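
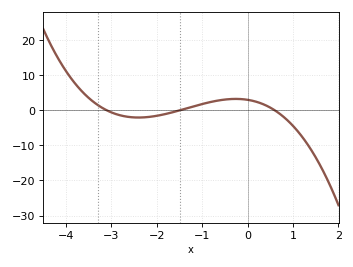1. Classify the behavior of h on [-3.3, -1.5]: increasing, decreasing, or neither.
neither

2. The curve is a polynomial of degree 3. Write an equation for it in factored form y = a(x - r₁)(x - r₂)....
y = -1.08(x + 3.1)(x + 1.5)(x - 0.6)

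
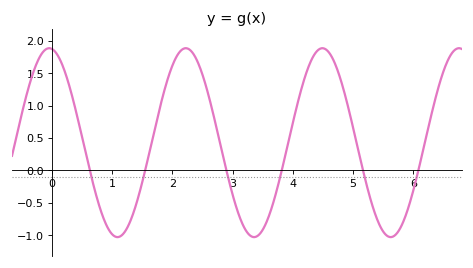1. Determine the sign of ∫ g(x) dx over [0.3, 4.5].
positive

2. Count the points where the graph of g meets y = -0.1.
6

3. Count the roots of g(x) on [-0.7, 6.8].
6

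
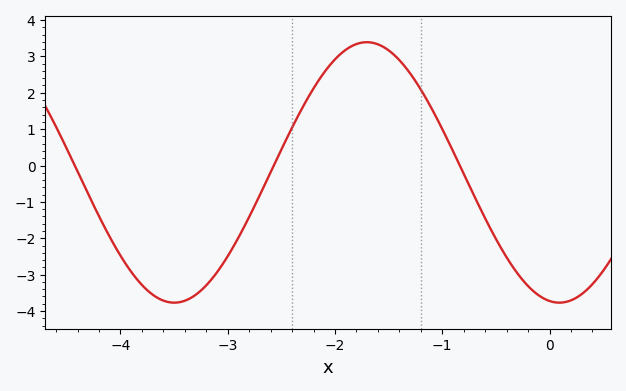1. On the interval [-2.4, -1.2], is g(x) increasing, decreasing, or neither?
neither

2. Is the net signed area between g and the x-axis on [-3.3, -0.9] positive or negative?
positive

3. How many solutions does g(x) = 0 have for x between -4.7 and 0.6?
3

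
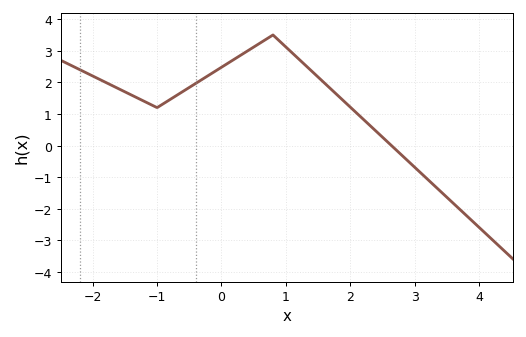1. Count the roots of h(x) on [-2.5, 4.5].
1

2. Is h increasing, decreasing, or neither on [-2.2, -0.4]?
neither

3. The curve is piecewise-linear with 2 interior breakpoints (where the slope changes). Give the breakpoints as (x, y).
(-1, 1.2); (0.8, 3.5)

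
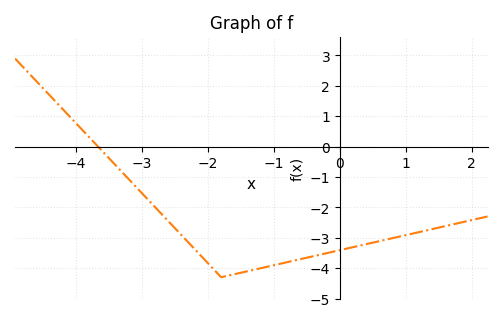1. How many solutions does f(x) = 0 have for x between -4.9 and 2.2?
1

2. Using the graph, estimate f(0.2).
-3.31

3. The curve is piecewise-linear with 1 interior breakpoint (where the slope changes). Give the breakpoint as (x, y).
(-1.8, -4.3)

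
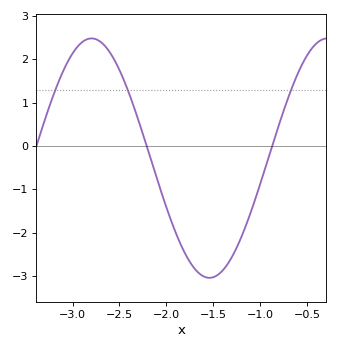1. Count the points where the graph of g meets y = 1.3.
3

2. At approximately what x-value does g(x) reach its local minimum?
-1.54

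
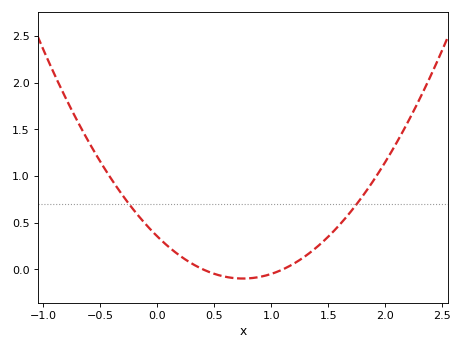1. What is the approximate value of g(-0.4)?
0.96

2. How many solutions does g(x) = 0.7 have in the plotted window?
2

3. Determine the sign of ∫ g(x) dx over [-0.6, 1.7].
positive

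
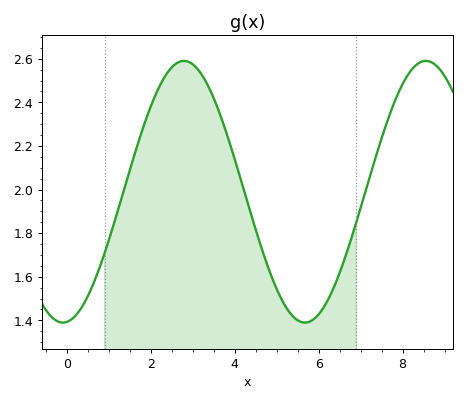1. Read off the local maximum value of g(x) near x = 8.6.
2.59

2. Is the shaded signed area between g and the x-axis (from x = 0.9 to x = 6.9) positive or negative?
positive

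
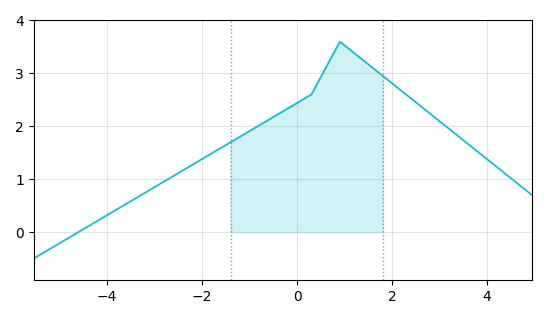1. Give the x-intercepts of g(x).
-4.6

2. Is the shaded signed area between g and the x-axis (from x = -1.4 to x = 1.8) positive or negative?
positive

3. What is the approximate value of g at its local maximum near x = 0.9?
3.6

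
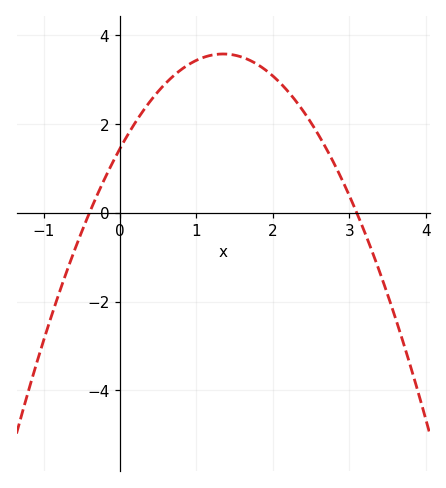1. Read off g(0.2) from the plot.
2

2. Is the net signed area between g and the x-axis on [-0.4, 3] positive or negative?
positive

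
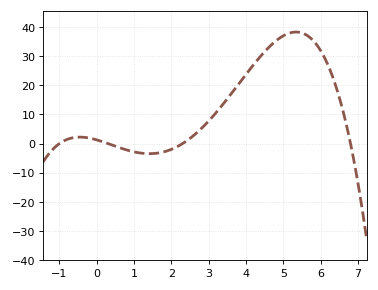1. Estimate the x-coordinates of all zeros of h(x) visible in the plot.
-1, 0.2, 2.2, 6.8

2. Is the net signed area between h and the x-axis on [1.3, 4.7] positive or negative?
positive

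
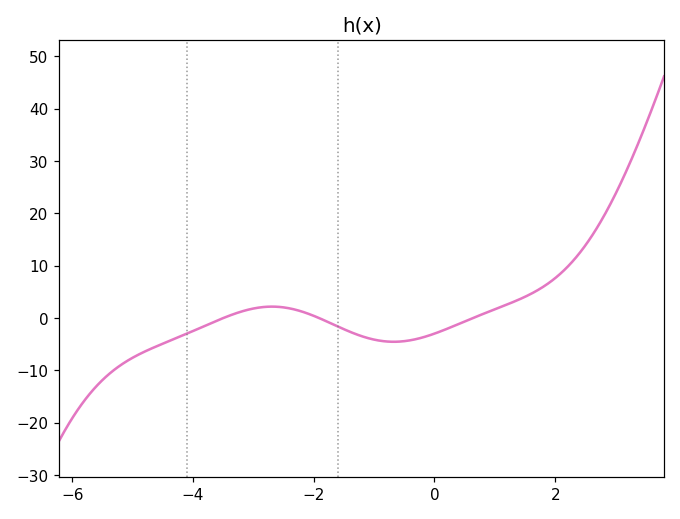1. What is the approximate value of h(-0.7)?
-4.53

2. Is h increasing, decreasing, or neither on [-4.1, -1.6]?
neither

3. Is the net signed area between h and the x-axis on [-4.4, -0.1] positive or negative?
negative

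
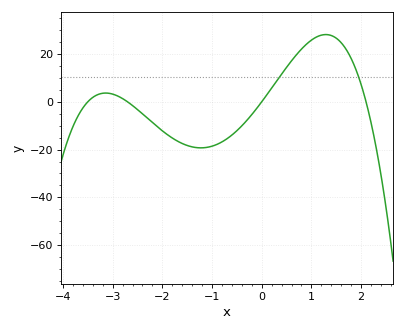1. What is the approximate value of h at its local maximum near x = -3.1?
4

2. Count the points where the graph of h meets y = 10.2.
2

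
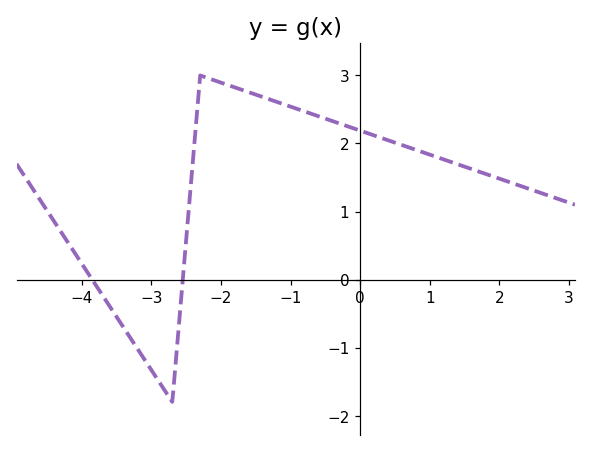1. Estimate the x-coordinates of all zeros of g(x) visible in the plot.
-3.85, -2.55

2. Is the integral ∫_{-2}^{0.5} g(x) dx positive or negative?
positive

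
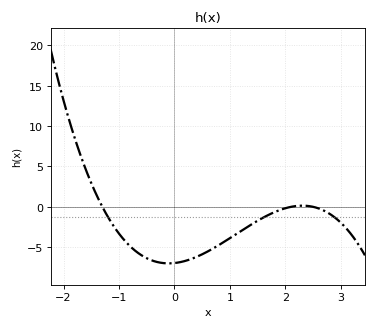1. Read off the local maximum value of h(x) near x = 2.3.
0.147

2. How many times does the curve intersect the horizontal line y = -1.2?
3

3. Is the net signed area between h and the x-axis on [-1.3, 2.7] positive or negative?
negative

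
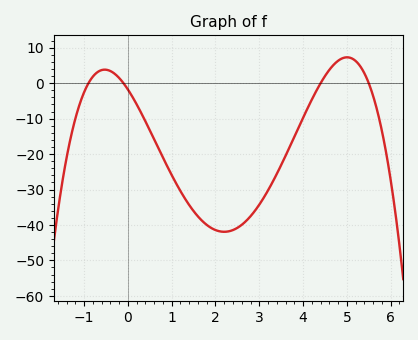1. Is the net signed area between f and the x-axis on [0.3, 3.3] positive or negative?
negative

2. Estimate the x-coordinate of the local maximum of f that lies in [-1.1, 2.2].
-0.6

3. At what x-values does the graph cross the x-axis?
-1, 0, 4.4, 5.4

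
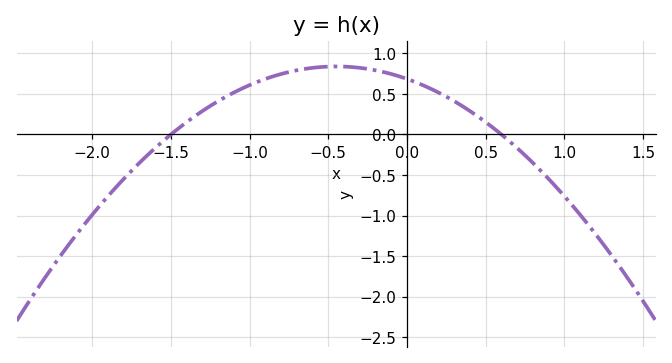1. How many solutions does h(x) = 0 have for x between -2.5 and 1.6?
2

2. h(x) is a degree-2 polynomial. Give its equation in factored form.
y = -0.76(x + 1.5)(x - 0.6)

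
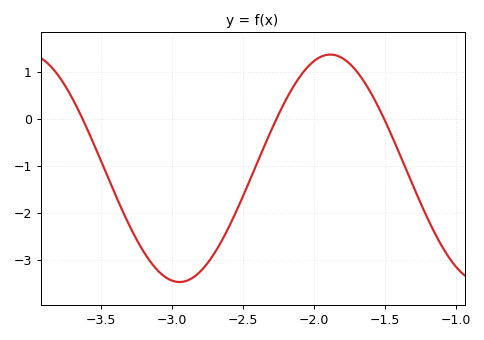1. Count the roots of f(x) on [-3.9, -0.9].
3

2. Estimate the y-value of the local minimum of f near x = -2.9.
-3.5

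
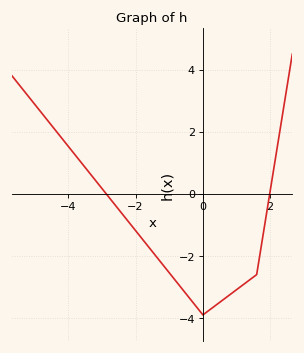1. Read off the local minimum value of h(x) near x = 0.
-3.9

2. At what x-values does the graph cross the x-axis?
-2.87, 1.99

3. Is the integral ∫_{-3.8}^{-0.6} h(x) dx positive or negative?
negative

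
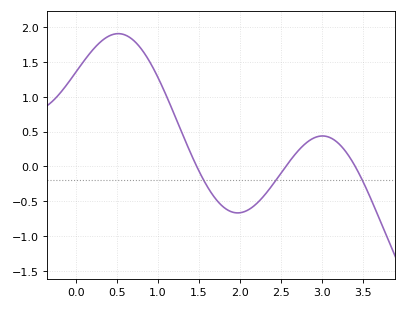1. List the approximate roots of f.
1.5, 2.6, 3.4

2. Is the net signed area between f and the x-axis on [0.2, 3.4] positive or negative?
positive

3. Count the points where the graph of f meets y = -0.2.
3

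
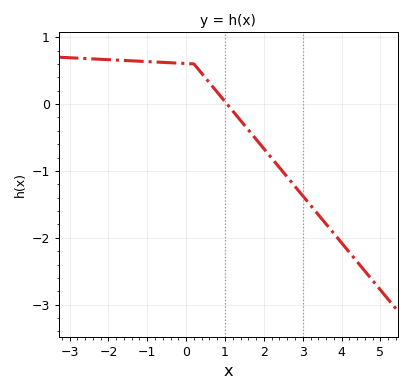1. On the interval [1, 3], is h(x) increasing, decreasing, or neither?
decreasing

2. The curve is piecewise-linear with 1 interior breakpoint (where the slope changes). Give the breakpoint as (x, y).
(0.2, 0.6)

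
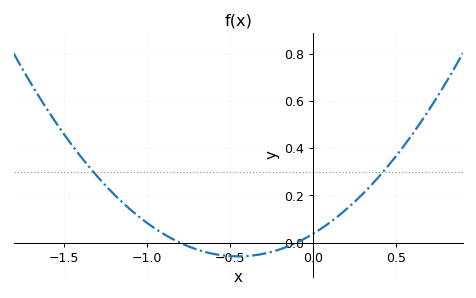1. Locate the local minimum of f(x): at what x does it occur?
-0.45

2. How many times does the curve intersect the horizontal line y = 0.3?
2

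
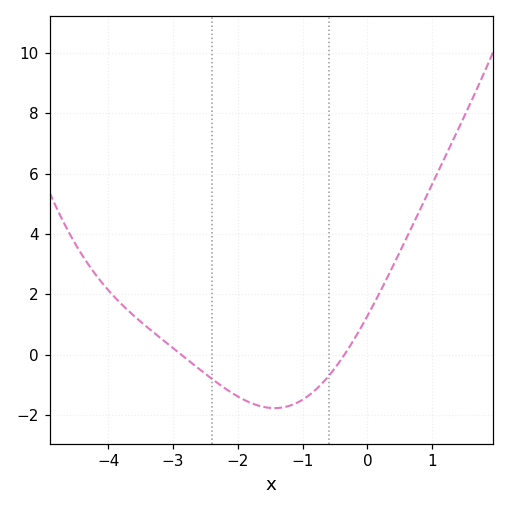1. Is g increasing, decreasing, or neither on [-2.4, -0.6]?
neither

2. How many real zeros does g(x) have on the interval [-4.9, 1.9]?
2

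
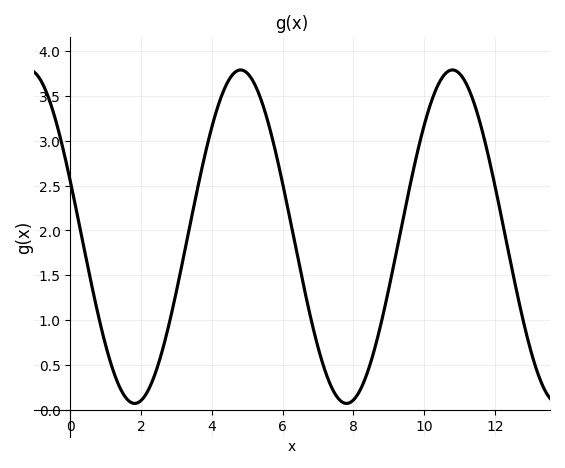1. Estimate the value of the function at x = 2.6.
0.66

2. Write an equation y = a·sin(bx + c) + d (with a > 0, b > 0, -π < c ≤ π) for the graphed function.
y = 1.86sin(1.05x + 2.8) + 1.93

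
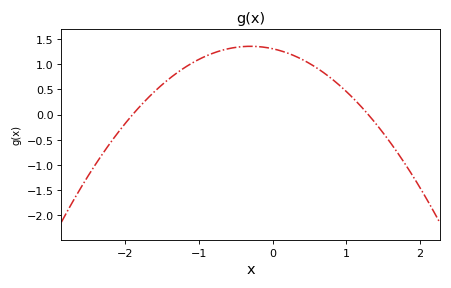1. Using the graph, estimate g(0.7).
0.85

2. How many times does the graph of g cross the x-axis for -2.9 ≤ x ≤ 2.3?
2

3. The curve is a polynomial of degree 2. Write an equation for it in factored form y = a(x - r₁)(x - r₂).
y = -0.53(x + 1.9)(x - 1.3)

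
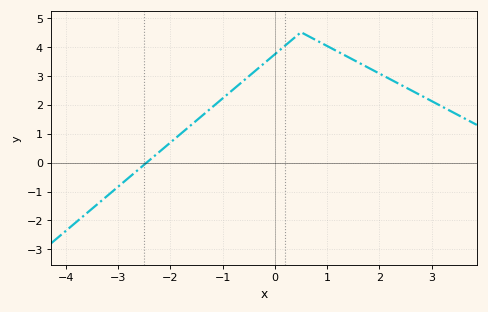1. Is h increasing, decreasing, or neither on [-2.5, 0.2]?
increasing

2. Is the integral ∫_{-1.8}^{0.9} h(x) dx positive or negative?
positive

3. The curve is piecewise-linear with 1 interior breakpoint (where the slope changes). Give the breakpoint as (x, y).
(0.5, 4.5)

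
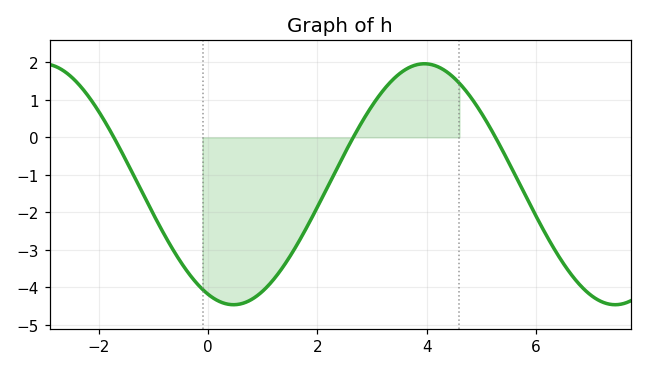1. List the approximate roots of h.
-1.72, 2.66, 5.26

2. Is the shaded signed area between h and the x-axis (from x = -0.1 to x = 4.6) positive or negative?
negative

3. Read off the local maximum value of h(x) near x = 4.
1.96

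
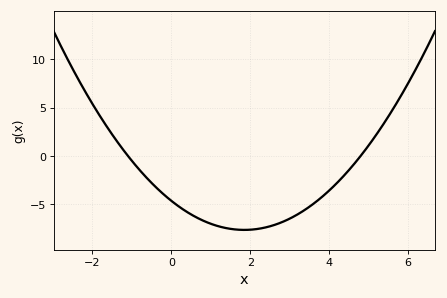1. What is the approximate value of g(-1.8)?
4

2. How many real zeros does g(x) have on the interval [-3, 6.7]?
2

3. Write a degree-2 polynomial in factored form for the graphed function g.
y = 0.88(x + 1.1)(x - 4.8)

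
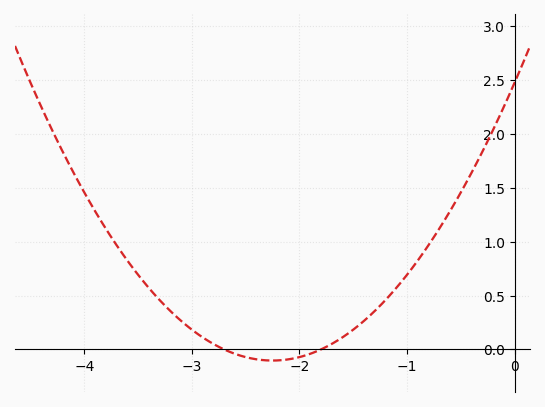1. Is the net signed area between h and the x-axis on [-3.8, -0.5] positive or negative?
positive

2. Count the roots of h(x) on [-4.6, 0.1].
2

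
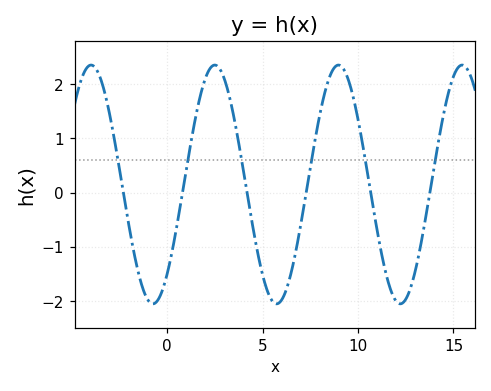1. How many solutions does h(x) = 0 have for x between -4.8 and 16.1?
6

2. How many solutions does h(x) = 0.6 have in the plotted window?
6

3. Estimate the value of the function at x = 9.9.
1.52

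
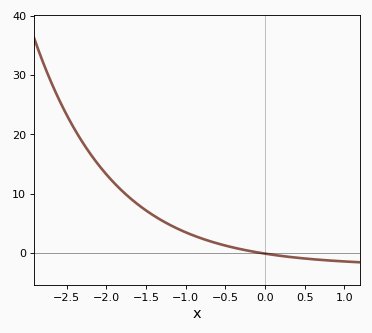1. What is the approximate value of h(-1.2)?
4.77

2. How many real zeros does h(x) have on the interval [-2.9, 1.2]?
1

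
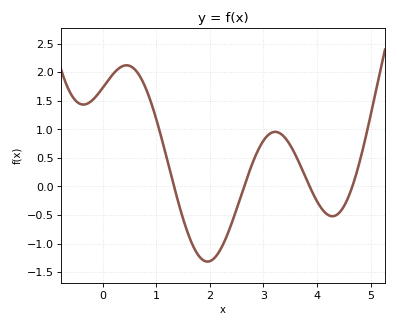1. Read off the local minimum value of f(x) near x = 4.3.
-0.521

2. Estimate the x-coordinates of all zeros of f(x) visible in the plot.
1.33, 2.64, 3.86, 4.66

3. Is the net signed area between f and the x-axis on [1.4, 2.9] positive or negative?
negative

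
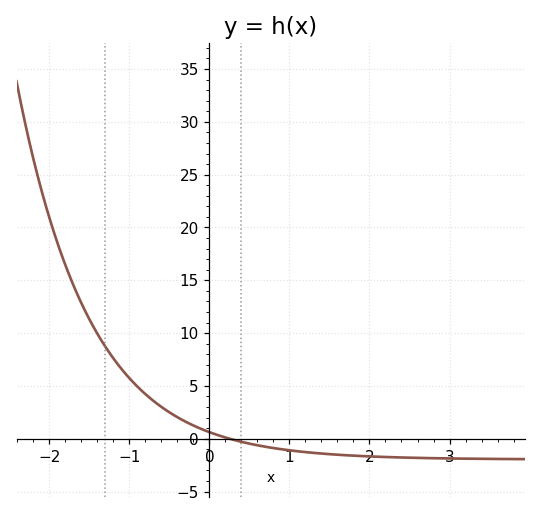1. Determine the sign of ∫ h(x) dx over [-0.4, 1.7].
negative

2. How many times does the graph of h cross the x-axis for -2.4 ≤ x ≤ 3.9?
1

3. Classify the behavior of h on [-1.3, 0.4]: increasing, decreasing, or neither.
decreasing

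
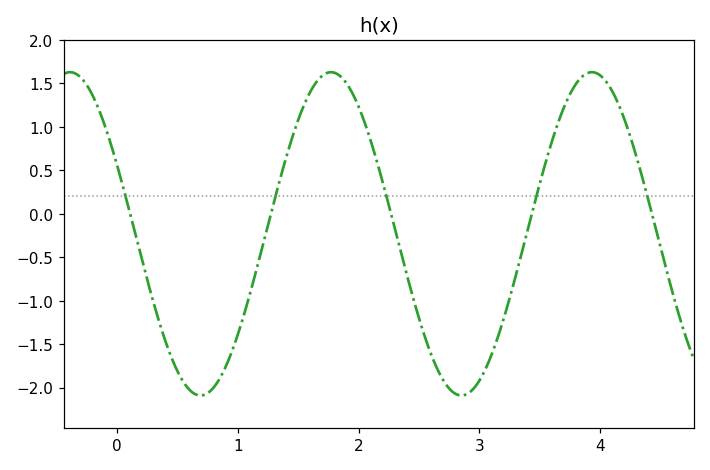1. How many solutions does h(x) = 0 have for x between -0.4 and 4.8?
5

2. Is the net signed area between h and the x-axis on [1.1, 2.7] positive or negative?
positive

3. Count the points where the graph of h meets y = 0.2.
5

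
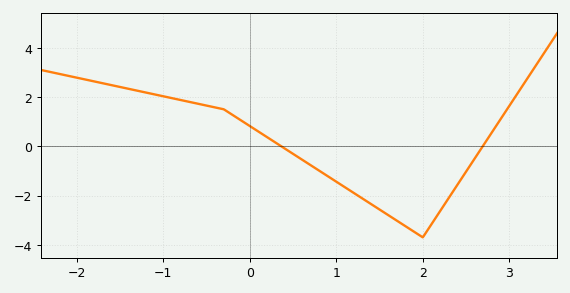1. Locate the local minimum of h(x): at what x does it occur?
2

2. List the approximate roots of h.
0.4, 2.7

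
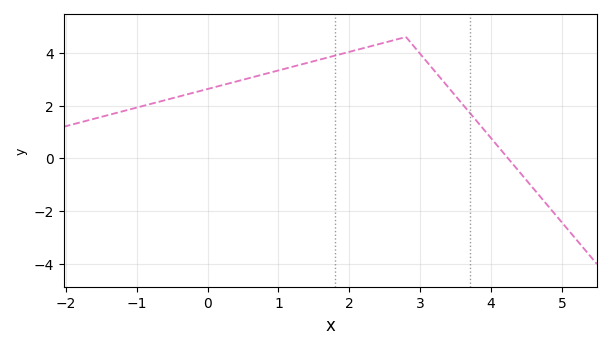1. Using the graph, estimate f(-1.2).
1.79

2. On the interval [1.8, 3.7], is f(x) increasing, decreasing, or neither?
neither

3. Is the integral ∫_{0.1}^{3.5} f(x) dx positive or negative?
positive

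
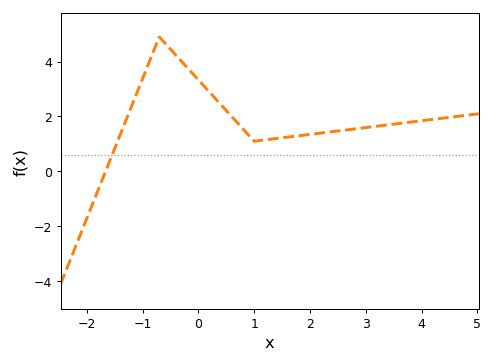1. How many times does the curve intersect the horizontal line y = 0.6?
1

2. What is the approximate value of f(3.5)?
1.72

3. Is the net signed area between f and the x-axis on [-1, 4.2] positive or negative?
positive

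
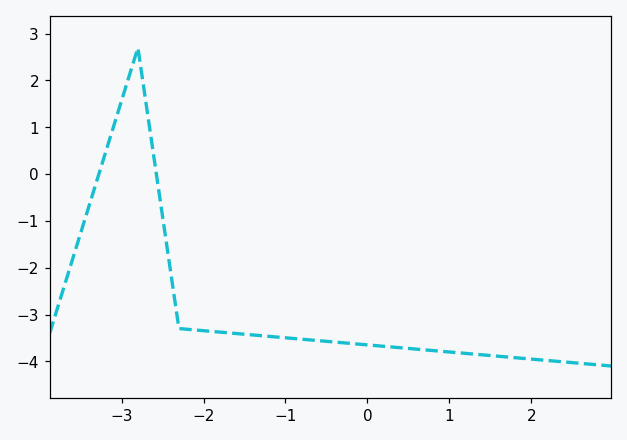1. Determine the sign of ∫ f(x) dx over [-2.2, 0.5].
negative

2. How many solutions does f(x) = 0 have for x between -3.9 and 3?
2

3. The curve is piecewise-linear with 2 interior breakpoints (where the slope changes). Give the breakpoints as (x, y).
(-2.8, 2.7); (-2.3, -3.3)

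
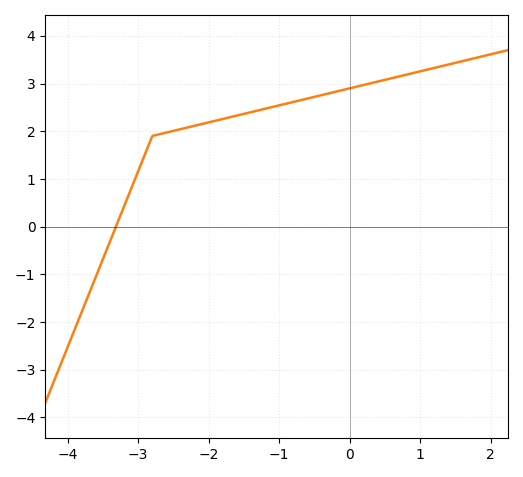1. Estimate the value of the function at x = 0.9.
3.22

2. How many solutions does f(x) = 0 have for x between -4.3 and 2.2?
1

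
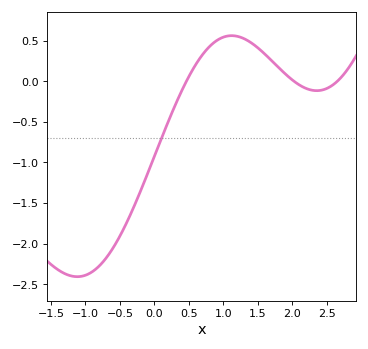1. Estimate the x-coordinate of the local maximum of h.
1.12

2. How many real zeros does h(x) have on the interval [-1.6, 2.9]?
3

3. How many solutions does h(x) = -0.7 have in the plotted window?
1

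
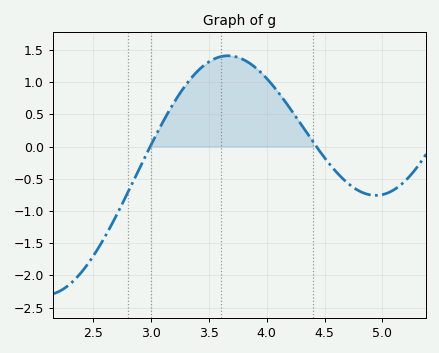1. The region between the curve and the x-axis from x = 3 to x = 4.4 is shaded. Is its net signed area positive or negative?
positive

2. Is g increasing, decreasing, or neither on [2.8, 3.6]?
increasing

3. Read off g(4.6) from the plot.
-0.4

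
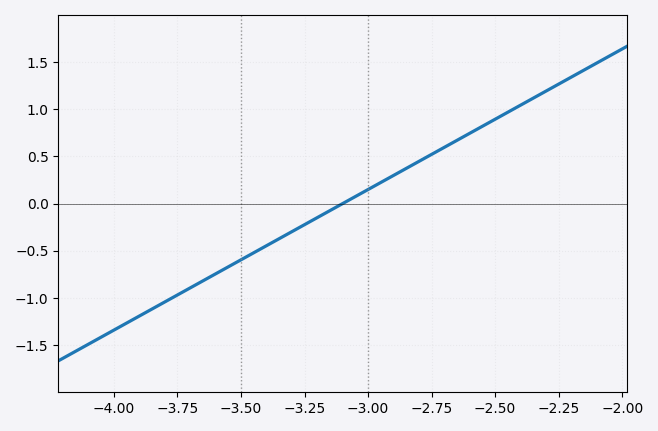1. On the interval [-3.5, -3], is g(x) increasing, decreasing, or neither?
increasing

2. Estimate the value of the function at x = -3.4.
-0.45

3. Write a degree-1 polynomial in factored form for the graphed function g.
y = 1.49(x + 3.1)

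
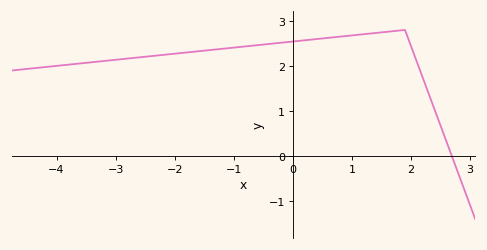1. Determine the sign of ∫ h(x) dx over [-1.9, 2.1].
positive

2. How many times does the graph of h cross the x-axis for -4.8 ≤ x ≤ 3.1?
1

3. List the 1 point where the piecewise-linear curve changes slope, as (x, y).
(1.9, 2.8)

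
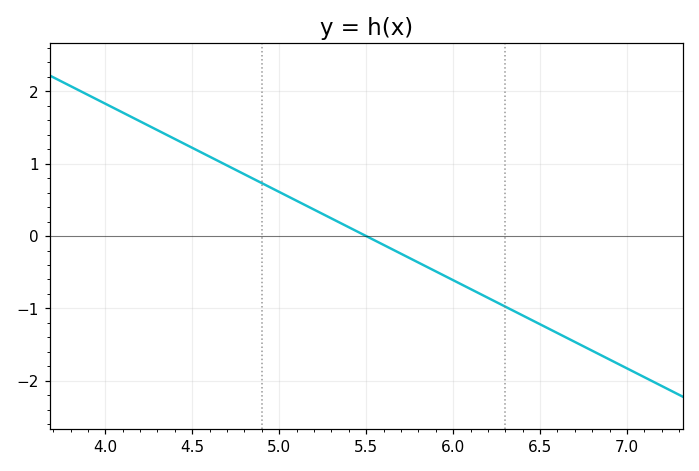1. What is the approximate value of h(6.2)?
-0.9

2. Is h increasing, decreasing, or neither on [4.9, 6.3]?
decreasing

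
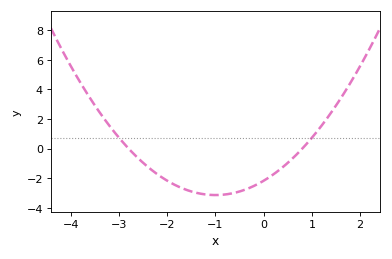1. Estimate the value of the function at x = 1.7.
4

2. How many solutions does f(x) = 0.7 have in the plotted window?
2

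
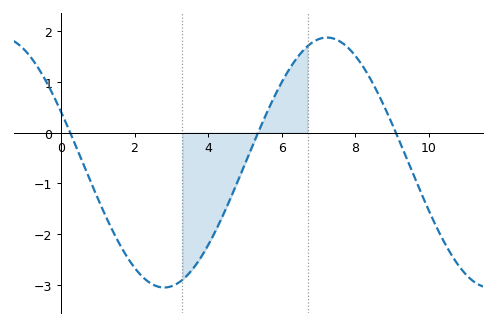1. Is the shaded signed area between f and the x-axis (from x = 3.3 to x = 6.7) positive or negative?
negative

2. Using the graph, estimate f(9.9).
-1.4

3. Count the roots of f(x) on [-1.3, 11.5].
3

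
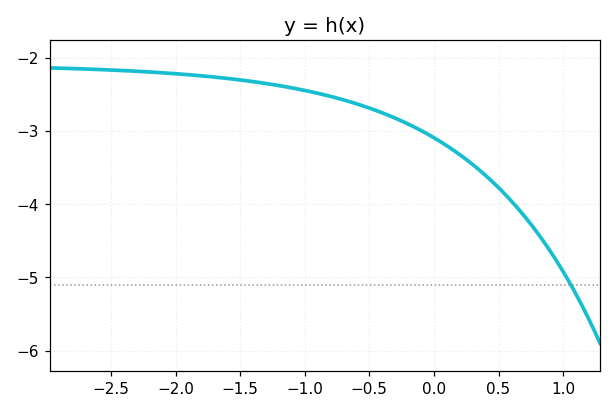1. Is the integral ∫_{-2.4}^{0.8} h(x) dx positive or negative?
negative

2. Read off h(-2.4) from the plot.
-2.2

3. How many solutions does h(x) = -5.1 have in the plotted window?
1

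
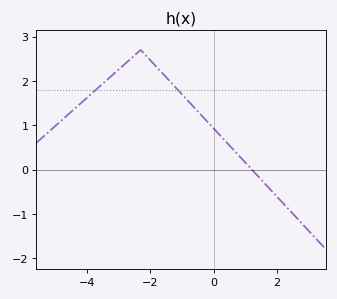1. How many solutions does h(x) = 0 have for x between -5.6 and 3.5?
1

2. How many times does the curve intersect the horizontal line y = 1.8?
2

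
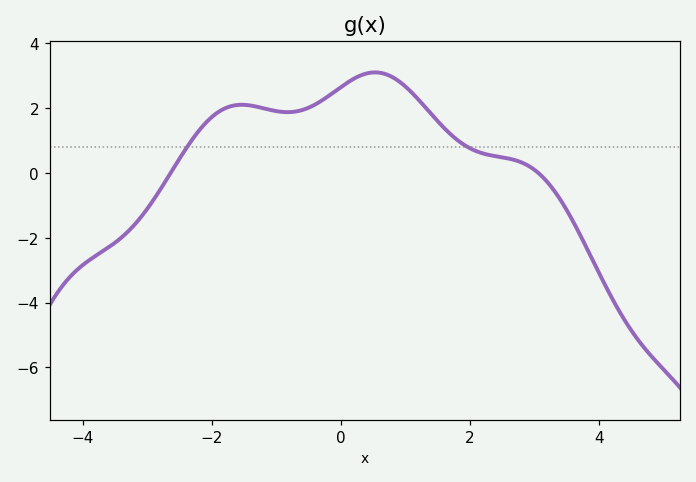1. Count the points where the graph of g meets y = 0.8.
2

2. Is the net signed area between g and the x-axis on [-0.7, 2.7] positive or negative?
positive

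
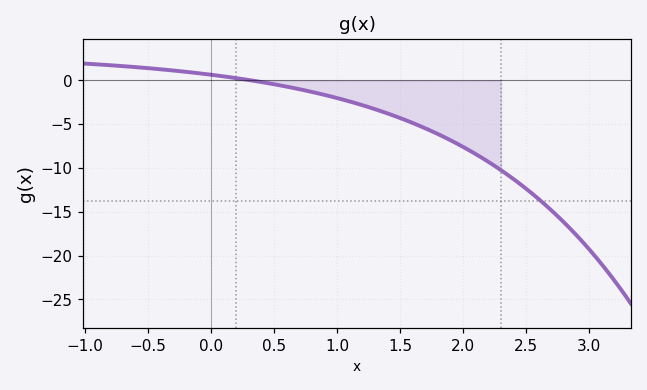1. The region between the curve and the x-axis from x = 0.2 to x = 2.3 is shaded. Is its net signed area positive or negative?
negative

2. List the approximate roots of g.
0.32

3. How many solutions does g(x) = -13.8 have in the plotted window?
1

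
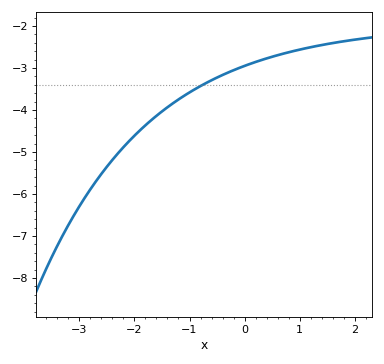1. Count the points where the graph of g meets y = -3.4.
1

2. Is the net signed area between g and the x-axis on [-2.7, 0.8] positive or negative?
negative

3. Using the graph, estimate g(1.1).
-2.53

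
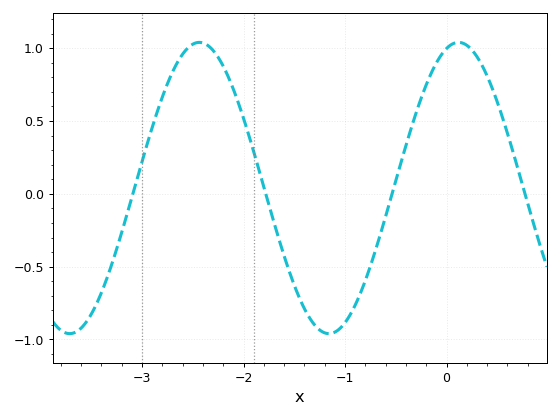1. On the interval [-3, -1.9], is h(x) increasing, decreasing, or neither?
neither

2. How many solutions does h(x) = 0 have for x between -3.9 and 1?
4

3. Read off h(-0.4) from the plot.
0.332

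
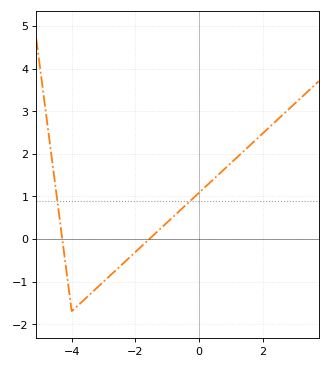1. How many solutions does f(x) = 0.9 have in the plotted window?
2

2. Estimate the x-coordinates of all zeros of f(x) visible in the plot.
-4.2, -1.6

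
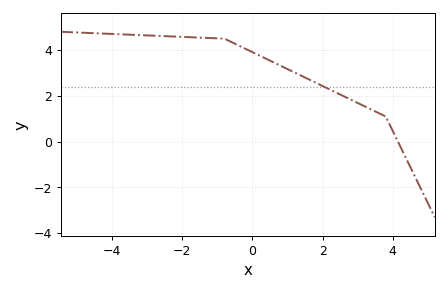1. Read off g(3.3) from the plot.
1.47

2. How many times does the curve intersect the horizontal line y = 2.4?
1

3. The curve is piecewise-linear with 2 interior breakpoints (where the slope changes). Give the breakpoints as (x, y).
(-0.8, 4.5); (3.8, 1.1)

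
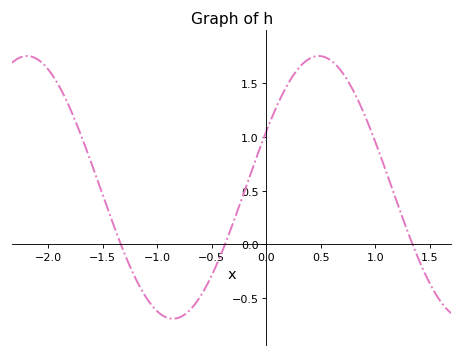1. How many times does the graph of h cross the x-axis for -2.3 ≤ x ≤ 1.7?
3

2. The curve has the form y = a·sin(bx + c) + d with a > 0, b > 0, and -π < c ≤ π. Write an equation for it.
y = 1.22sin(2.4x + 0.44) + 0.53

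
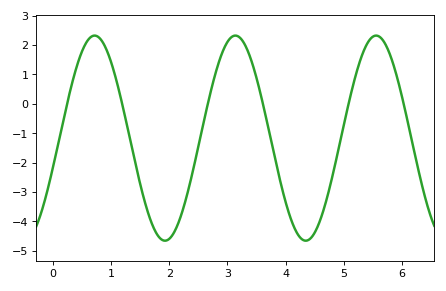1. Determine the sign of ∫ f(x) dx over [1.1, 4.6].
negative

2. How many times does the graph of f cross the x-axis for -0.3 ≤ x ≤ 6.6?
6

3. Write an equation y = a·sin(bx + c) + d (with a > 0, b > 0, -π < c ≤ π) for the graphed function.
y = 3.49sin(2.6x - 0.3) - 1.17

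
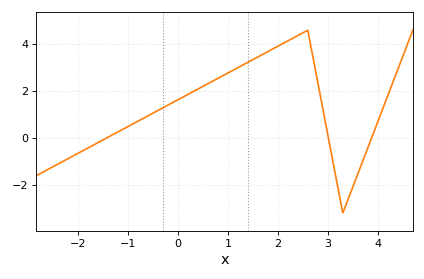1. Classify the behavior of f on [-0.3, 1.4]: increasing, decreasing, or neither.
increasing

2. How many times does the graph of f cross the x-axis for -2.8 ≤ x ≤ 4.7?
3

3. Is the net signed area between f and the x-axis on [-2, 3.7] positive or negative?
positive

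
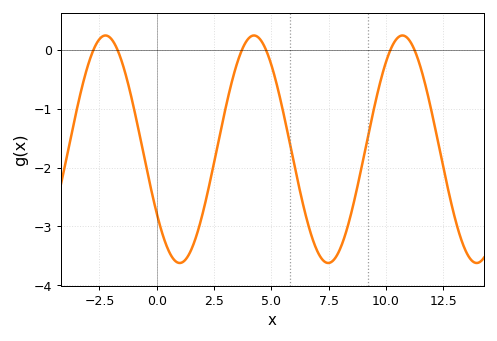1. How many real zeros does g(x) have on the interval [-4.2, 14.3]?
6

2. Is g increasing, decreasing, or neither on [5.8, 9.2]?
neither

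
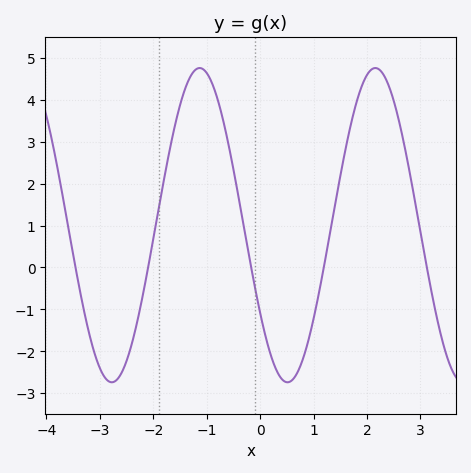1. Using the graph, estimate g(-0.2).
0.2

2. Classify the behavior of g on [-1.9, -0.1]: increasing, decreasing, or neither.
neither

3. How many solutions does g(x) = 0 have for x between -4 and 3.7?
5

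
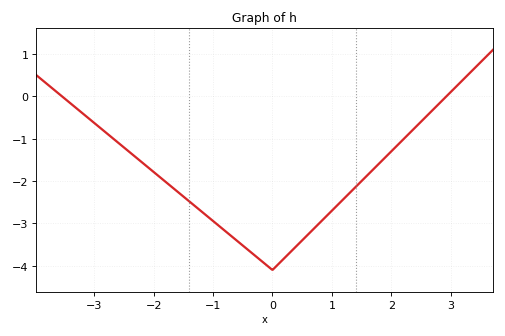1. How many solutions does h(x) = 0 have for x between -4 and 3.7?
2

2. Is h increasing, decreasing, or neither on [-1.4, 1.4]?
neither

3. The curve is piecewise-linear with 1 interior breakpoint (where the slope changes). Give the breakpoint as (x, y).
(0, -4.1)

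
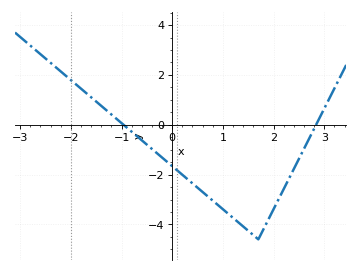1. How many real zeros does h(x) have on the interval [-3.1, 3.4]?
2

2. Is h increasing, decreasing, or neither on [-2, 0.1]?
decreasing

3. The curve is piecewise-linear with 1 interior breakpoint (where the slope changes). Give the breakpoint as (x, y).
(1.7, -4.6)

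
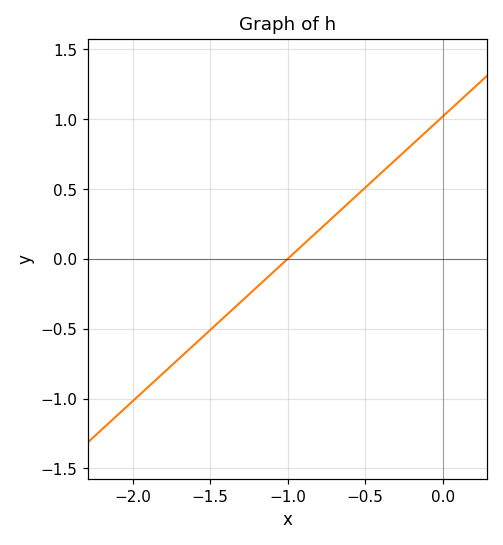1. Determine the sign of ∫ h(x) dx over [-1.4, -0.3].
positive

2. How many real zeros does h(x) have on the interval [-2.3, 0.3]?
1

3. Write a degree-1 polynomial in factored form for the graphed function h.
y = 1.02(x + 1)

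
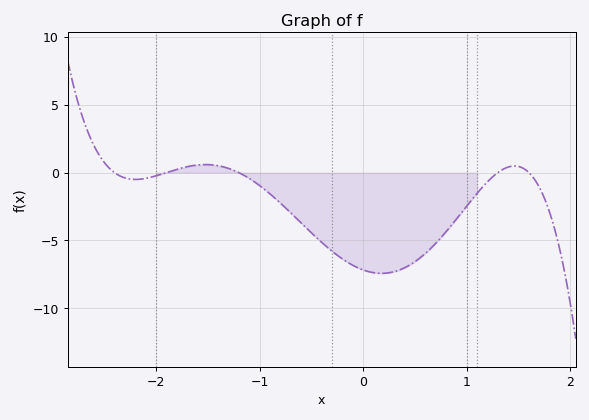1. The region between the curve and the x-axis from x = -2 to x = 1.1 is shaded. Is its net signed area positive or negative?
negative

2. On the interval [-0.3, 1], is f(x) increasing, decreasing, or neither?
neither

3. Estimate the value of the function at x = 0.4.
-7.01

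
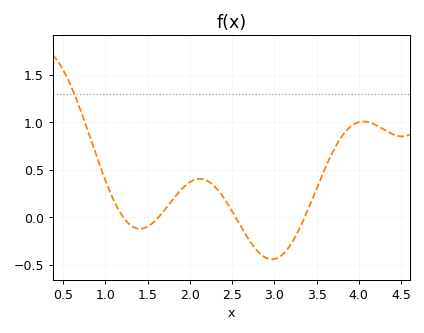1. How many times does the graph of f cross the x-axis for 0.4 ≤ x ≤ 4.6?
4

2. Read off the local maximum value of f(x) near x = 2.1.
0.404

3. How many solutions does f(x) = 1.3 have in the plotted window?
1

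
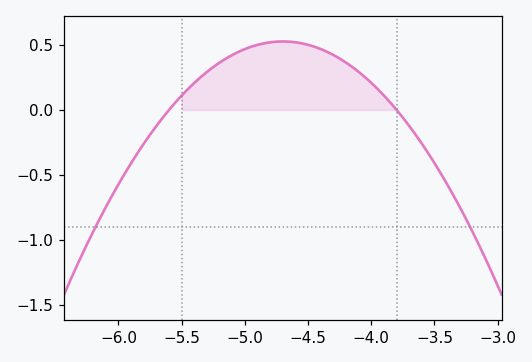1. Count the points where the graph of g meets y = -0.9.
2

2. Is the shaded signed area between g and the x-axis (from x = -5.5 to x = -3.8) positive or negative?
positive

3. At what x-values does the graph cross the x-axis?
-5.6, -3.8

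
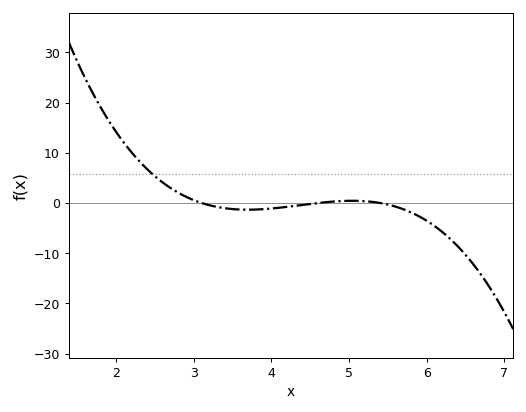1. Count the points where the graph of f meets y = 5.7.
1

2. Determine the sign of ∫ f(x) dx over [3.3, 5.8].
negative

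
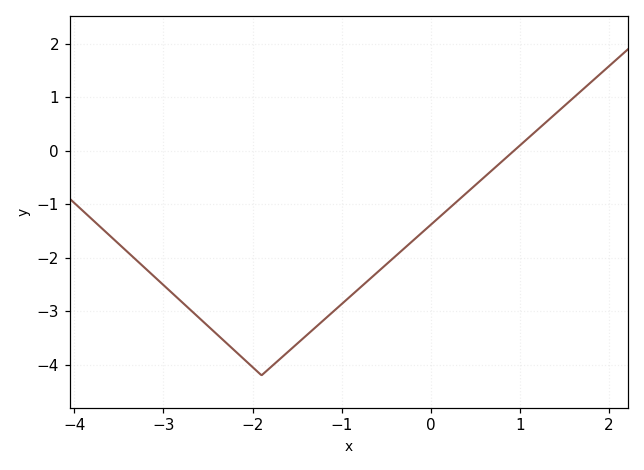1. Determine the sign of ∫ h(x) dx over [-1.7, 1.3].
negative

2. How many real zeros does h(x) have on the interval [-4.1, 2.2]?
1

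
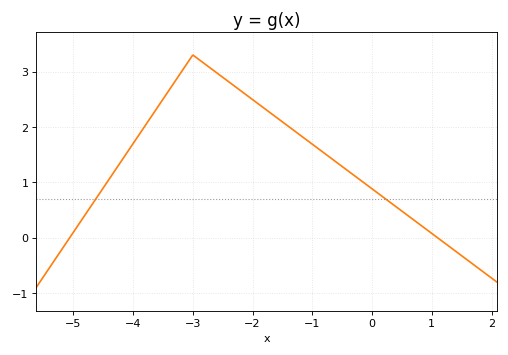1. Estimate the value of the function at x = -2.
2.49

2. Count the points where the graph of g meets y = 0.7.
2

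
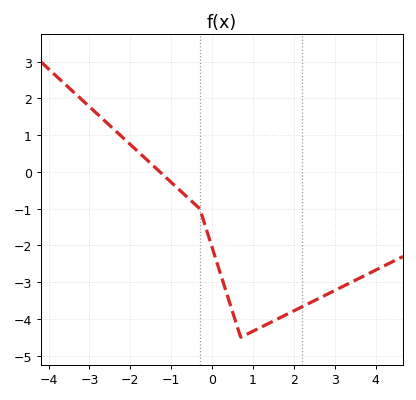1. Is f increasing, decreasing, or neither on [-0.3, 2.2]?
neither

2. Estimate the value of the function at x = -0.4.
-0.897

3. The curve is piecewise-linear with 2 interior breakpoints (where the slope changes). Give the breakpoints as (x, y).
(-0.3, -1); (0.7, -4.5)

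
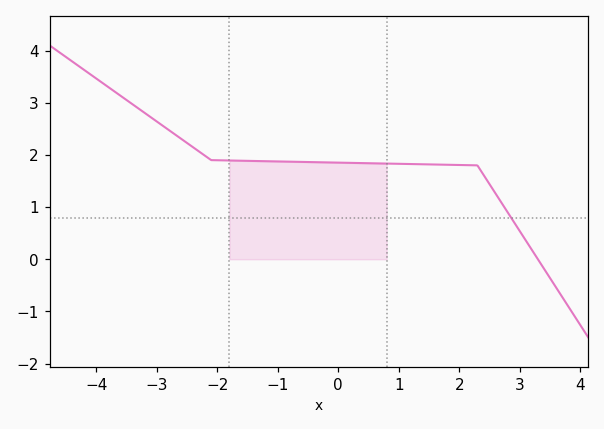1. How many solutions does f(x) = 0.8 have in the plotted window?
1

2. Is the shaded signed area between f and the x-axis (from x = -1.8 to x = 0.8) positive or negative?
positive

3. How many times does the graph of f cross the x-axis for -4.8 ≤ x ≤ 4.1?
1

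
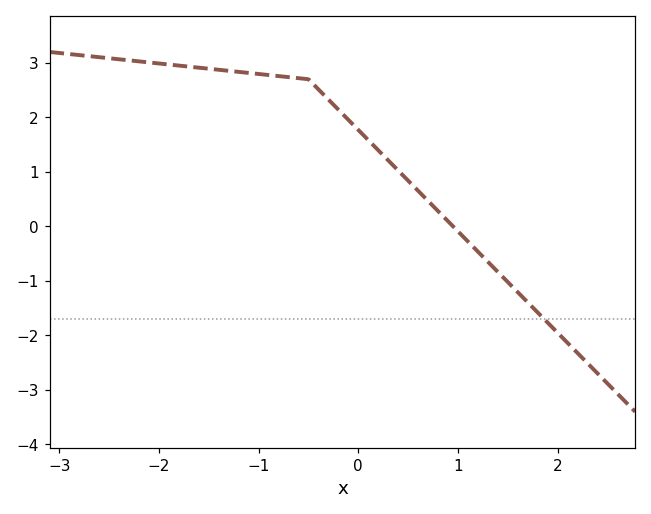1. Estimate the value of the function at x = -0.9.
2.78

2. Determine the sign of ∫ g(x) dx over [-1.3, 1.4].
positive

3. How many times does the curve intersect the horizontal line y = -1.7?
1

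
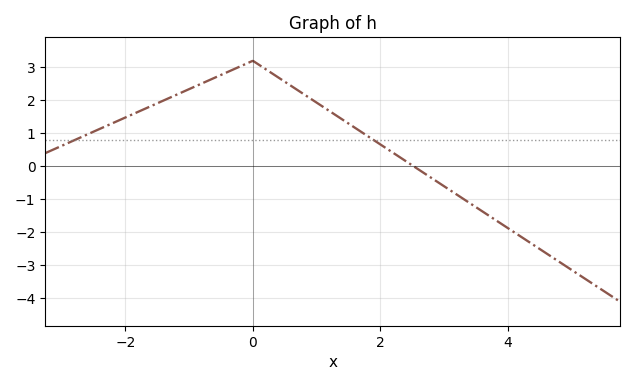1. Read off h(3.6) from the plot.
-1.4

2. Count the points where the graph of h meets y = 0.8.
2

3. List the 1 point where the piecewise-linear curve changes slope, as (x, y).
(0, 3.2)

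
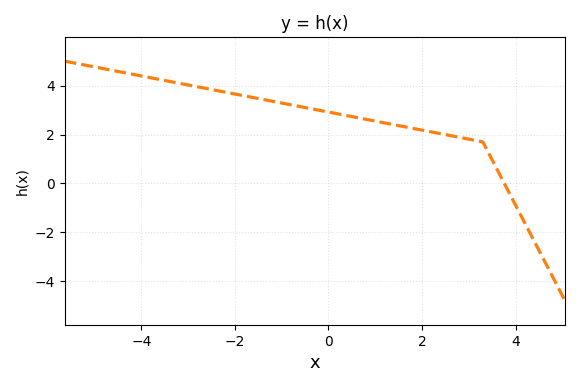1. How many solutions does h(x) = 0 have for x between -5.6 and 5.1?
1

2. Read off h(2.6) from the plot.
1.96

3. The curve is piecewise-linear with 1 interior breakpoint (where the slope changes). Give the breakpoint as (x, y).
(3.3, 1.7)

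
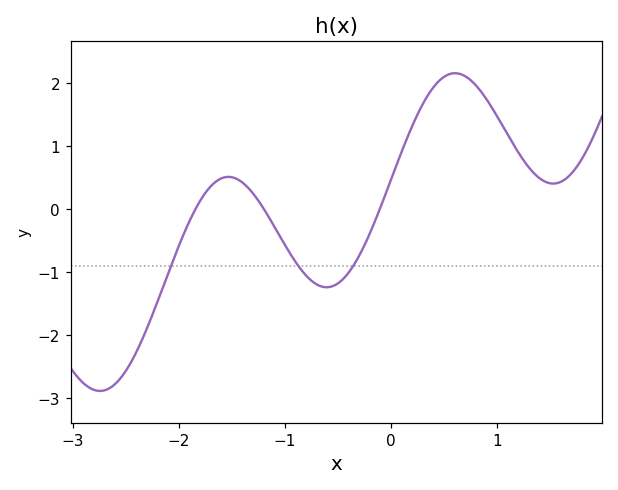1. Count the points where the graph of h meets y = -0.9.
3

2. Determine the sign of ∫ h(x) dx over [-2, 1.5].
positive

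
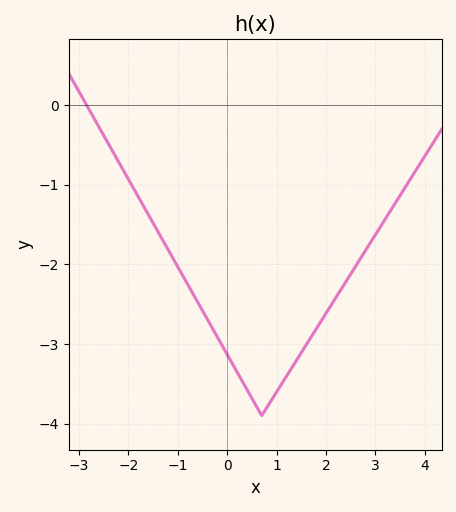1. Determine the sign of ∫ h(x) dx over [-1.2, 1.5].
negative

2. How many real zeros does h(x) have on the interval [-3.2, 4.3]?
1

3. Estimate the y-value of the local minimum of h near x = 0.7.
-3.9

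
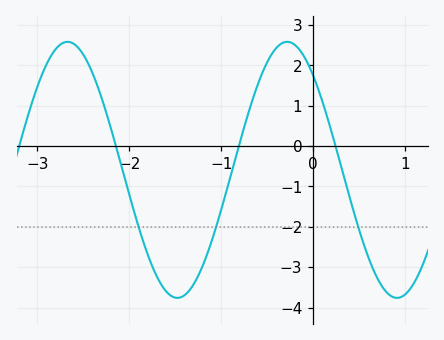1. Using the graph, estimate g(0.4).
-1.3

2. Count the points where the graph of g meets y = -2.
3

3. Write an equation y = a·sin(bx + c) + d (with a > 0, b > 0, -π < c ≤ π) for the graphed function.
y = 3.17sin(2.6x + 2.3) - 0.59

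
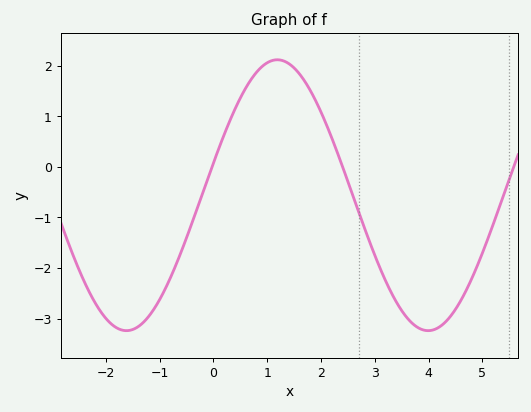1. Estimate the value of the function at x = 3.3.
-2.5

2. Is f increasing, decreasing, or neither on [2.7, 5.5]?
neither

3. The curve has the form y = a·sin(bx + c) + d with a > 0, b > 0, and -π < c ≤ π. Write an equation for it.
y = 2.68sin(1.1x + 0.24) - 0.56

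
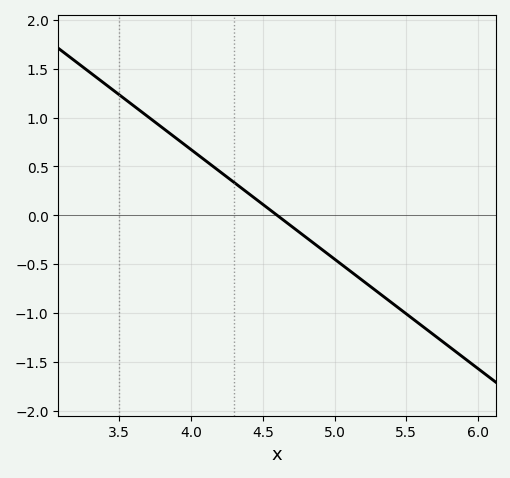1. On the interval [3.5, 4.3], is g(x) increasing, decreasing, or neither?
decreasing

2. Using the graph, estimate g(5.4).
-0.896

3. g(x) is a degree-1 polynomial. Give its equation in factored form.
y = -1.12(x - 4.6)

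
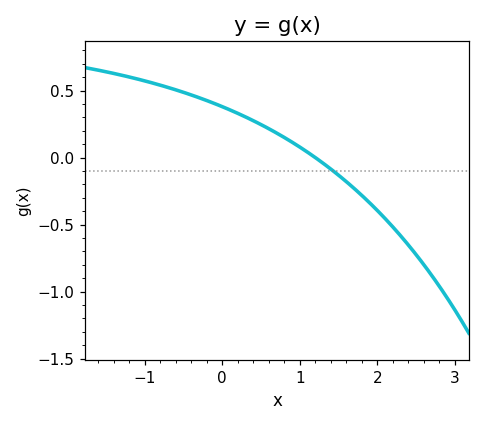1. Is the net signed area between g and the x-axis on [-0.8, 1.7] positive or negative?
positive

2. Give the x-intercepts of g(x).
1.2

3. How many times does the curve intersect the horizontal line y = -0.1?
1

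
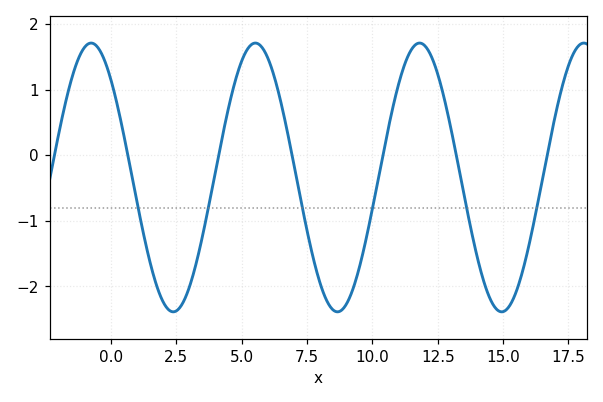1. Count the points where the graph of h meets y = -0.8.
6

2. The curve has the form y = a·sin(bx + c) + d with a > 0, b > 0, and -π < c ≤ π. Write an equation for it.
y = 2.05sin(1x + 2.3) - 0.34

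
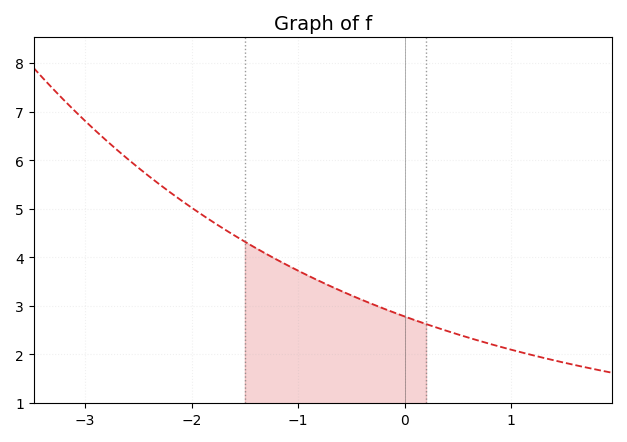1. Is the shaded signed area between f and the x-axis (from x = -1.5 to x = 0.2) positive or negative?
positive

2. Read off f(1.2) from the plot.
2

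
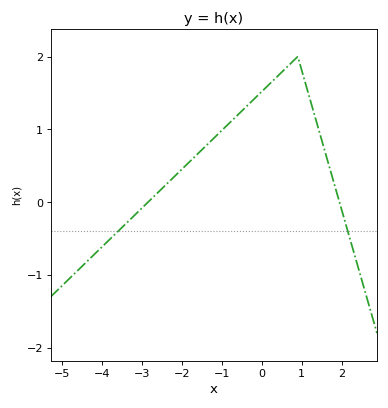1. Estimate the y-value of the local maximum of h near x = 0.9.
2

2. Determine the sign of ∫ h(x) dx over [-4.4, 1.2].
positive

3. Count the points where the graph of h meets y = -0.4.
2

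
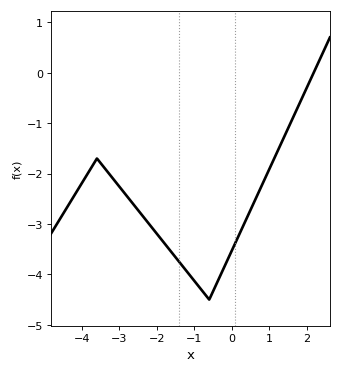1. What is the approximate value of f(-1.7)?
-3.47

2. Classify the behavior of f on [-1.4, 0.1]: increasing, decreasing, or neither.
neither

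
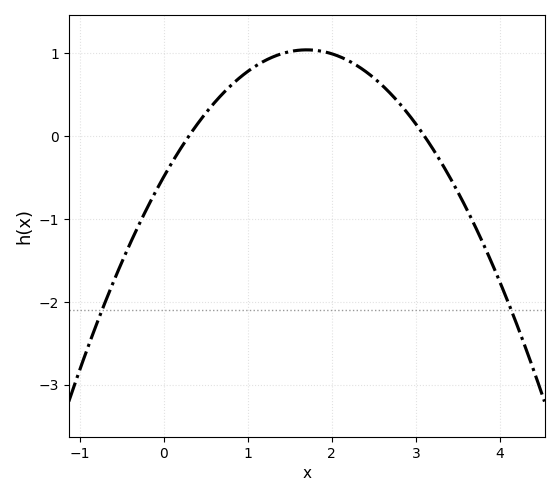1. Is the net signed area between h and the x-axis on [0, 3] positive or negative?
positive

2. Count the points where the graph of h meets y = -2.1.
2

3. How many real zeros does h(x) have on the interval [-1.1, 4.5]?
2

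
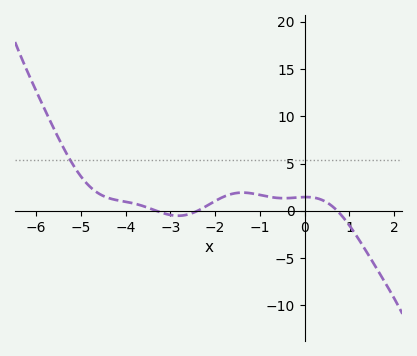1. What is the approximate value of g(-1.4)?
2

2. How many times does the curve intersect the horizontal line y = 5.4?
1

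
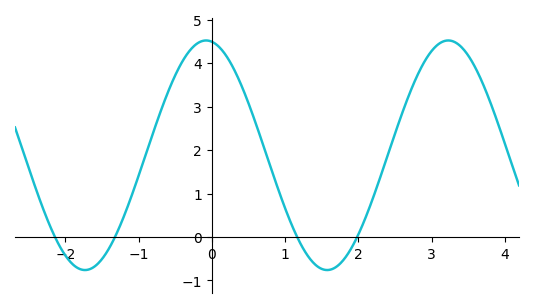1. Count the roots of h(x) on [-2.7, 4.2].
4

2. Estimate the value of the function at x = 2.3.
1.38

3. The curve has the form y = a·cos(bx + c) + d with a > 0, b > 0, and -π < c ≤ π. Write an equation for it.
y = 2.64cos(1.9x + 0.15) + 1.88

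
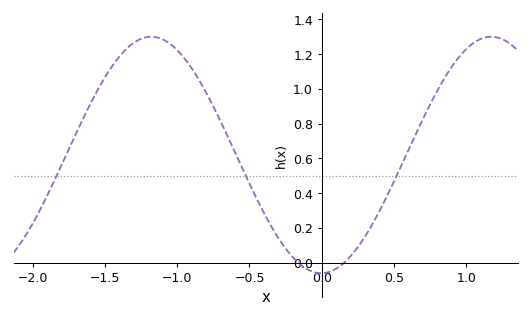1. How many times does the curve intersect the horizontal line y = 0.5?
3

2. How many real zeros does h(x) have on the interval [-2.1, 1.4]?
2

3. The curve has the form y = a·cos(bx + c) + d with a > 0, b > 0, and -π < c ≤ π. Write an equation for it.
y = 0.68cos(2.7x - 3.1) + 0.62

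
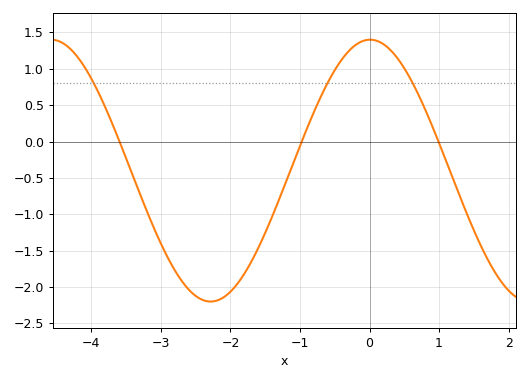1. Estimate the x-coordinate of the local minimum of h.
-2.29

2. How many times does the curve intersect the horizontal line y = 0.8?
3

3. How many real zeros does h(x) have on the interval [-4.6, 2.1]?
3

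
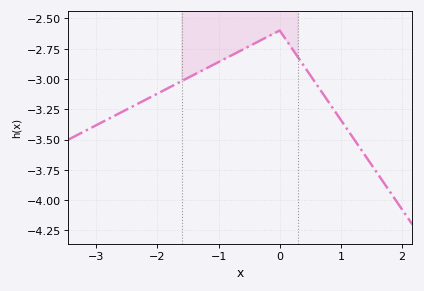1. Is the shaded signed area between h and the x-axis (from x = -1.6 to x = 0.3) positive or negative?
negative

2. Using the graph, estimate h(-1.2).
-2.91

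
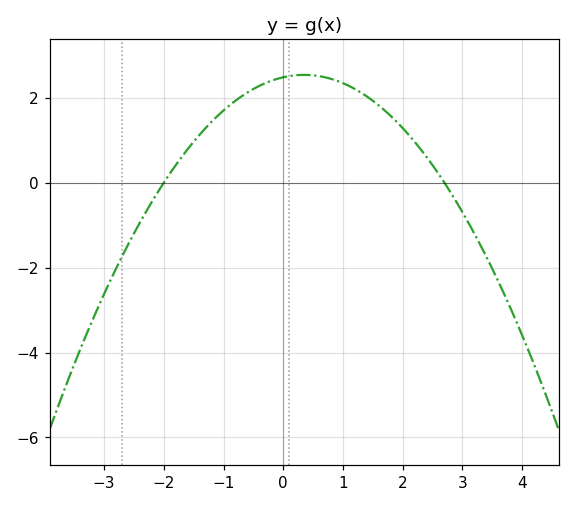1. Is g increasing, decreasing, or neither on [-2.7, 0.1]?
increasing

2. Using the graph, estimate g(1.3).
2.2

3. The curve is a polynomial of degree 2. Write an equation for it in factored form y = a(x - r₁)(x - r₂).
y = -0.46(x + 2)(x - 2.7)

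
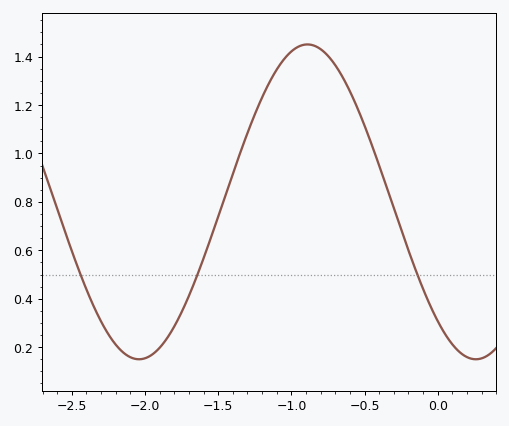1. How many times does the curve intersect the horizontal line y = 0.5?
3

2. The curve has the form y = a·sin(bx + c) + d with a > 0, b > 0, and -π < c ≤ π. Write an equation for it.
y = 0.65sin(2.73x - 2.28) + 0.8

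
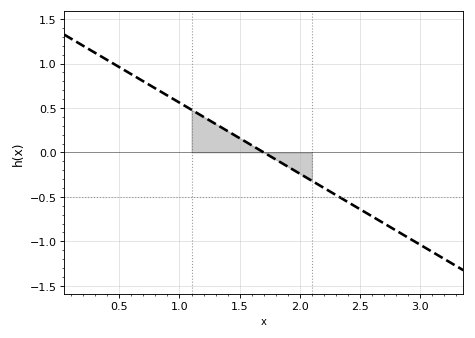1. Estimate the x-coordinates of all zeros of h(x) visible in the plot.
1.7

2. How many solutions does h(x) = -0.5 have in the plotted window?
1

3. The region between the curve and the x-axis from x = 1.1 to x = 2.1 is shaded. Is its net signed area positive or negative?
positive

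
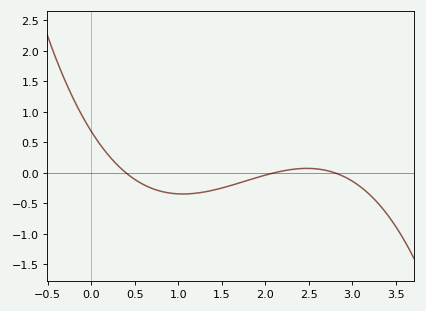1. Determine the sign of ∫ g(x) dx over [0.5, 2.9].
negative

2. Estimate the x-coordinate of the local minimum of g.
1.05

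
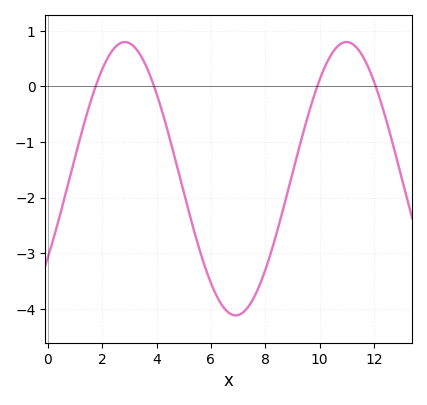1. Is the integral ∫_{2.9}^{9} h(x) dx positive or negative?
negative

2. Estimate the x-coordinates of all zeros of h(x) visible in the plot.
1.8, 4, 10, 12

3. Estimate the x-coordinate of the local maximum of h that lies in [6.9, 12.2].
11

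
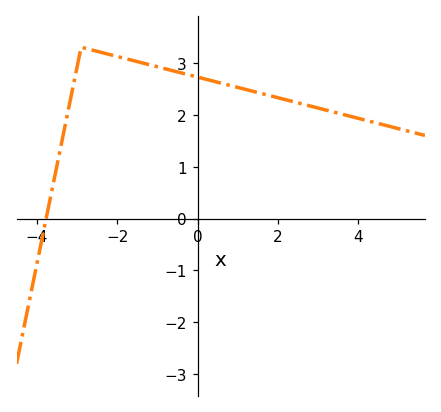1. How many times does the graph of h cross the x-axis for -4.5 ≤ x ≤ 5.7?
1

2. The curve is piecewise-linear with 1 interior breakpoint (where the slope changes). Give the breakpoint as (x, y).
(-2.9, 3.3)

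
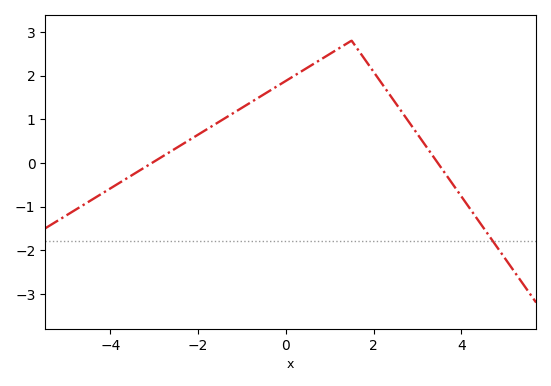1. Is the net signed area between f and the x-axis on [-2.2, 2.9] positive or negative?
positive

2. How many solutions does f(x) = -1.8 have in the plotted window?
1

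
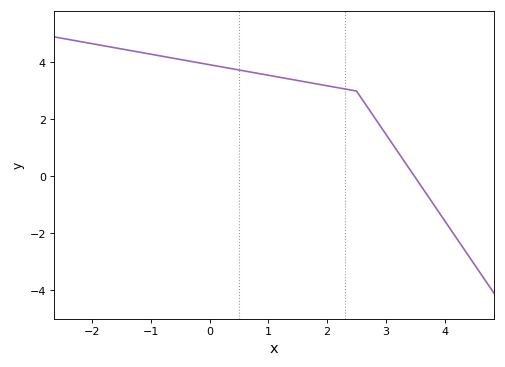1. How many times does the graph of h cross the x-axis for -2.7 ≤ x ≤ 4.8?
1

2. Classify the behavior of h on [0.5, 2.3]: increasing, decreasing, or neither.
decreasing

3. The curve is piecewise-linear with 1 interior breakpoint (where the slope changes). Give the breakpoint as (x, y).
(2.5, 3)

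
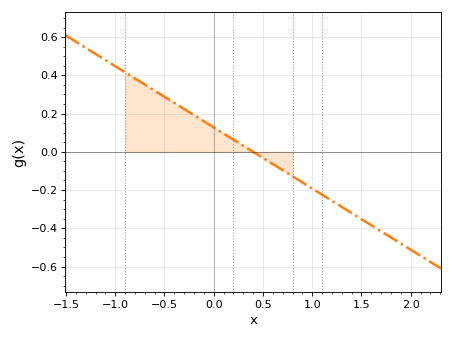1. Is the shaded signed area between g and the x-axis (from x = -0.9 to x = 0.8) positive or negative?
positive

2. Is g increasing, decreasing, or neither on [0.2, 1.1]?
decreasing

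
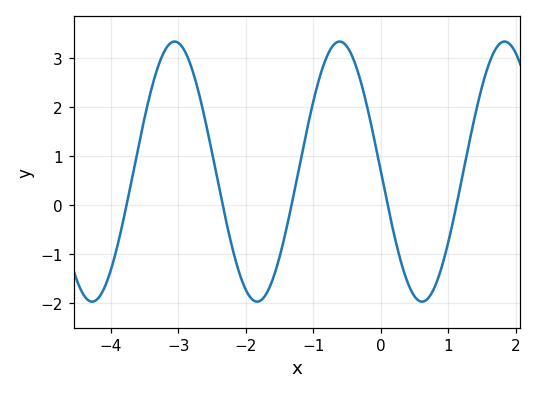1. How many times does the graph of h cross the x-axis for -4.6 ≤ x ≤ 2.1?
5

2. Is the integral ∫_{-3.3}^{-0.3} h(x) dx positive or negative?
positive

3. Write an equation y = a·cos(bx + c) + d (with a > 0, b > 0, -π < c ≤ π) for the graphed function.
y = 2.65cos(2.57x + 1.57) + 0.68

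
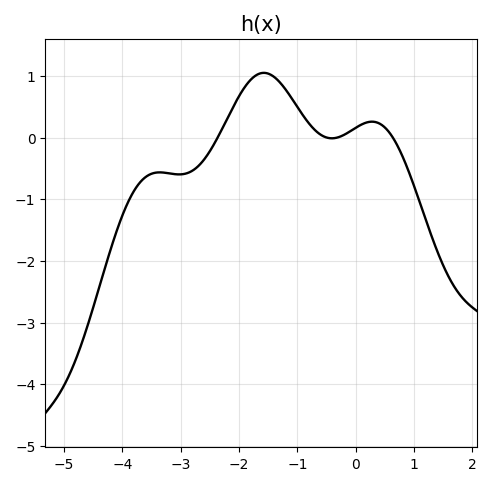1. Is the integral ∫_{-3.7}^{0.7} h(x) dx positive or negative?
positive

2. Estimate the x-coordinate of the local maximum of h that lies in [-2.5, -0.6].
-1.58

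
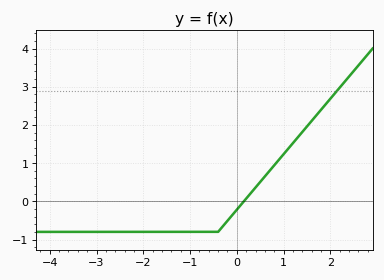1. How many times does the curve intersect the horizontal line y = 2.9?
1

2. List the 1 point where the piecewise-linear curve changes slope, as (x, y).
(-0.4, -0.8)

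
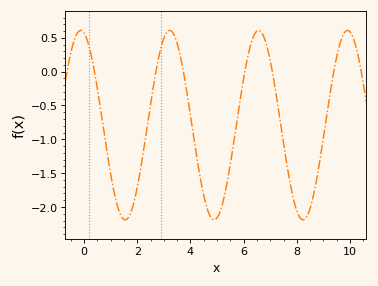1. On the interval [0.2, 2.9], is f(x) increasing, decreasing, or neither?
neither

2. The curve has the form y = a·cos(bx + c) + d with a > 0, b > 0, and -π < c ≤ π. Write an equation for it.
y = 1.4cos(1.9x + 0.23) - 0.79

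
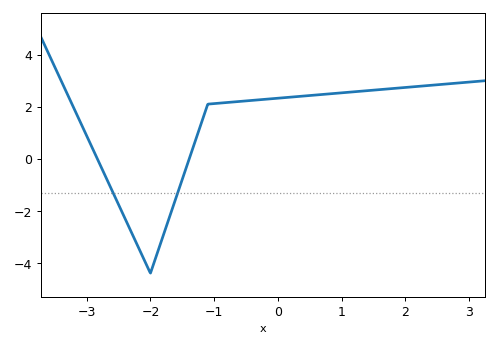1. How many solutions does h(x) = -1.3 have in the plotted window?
2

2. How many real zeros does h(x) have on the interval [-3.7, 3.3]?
2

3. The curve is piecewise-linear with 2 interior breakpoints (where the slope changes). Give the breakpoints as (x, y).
(-2, -4.4); (-1.1, 2.1)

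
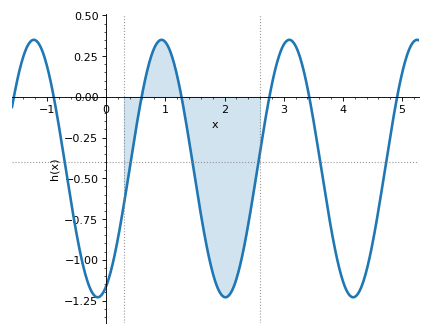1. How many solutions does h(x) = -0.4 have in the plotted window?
6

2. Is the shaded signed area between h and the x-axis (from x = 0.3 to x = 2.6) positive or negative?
negative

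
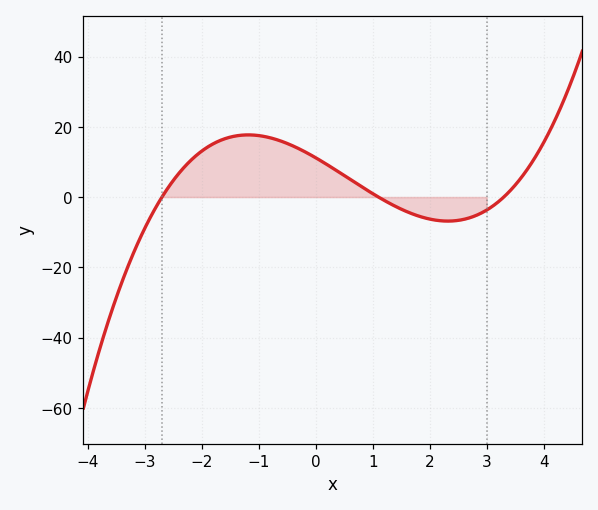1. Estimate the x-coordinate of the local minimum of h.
2.32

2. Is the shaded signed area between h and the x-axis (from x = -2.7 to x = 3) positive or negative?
positive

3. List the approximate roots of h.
-2.7, 1.1, 3.3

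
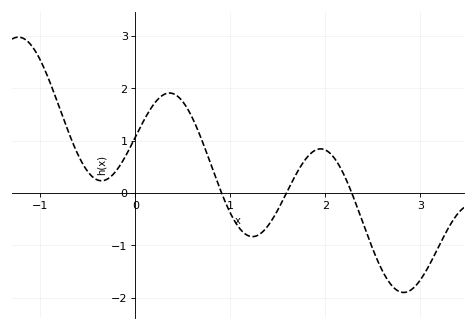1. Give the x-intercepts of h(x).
0.907, 1.59, 2.28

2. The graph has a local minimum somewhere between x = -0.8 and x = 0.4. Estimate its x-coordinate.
-0.357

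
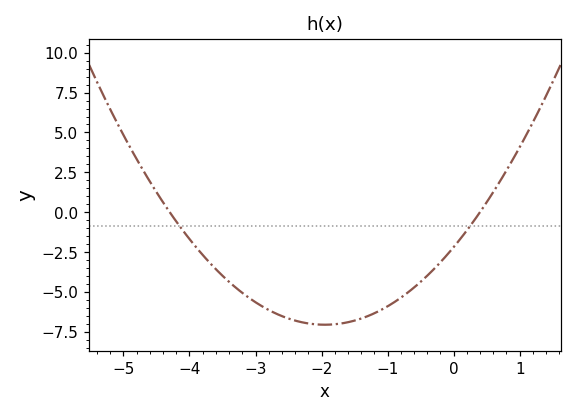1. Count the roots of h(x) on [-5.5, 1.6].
2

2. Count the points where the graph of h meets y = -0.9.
2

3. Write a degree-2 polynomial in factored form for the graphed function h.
y = 1.28(x + 4.3)(x - 0.4)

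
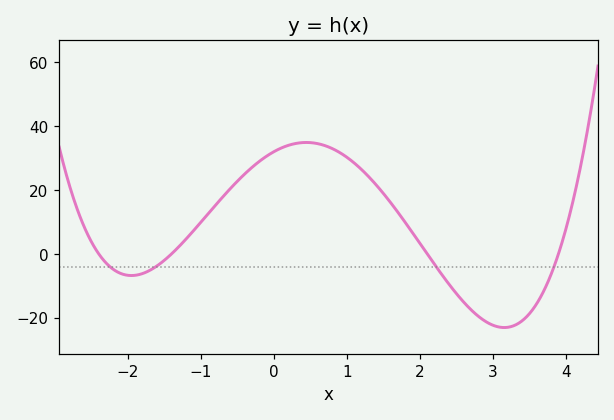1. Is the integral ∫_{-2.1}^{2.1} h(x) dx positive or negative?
positive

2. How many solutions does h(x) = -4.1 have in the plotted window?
4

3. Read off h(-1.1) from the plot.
8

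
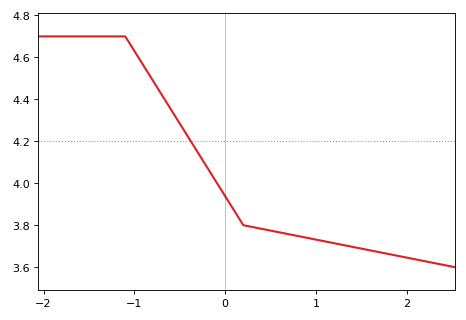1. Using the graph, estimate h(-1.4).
4.7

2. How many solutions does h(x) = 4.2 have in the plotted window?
1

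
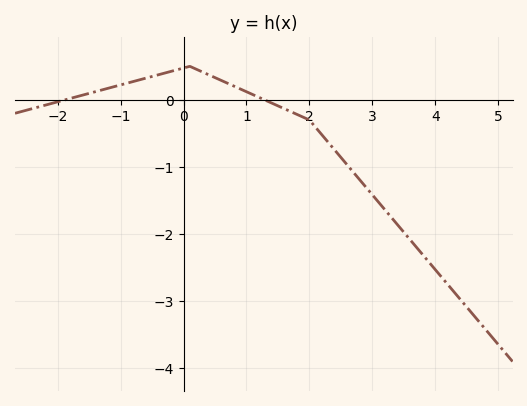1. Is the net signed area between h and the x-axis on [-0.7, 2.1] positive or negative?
positive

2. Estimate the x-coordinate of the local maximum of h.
0.2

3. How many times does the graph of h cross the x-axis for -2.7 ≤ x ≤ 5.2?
2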